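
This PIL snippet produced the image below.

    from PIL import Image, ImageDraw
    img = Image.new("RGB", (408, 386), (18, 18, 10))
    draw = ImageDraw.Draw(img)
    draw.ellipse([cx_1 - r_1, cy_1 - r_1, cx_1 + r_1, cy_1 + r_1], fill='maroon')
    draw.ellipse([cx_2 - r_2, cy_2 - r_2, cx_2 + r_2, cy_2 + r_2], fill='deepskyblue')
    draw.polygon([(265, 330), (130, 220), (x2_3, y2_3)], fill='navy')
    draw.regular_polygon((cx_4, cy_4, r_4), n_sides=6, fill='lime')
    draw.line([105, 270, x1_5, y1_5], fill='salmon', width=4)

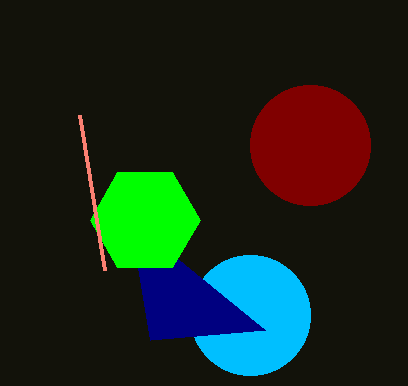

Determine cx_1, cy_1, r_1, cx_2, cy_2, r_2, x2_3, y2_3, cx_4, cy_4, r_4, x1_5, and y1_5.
cx_1 = 310; cy_1 = 145; r_1 = 60; cx_2 = 250; cy_2 = 315; r_2 = 60; x2_3 = 150; y2_3 = 340; cx_4 = 145; cy_4 = 220; r_4 = 55; x1_5 = 80; y1_5 = 115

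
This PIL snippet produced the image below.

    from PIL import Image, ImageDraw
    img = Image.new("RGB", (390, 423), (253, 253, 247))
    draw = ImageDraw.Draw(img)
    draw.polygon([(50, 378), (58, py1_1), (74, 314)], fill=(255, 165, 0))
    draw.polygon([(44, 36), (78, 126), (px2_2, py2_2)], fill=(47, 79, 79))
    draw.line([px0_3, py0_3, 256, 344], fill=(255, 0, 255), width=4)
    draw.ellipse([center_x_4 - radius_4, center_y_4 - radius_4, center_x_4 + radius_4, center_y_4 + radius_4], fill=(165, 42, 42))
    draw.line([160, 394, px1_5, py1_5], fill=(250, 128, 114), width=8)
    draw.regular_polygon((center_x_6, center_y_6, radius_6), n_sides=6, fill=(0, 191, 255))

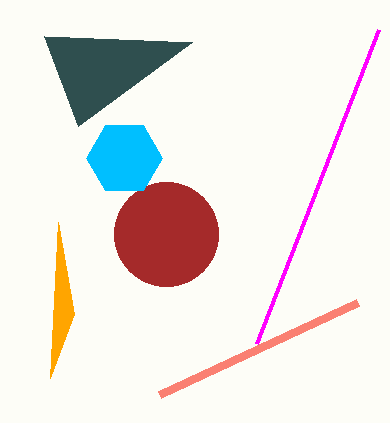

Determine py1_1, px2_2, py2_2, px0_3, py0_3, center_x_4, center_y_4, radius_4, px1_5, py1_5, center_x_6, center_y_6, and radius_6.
py1_1 = 222
px2_2 = 192
py2_2 = 42
px0_3 = 378
py0_3 = 30
center_x_4 = 166
center_y_4 = 234
radius_4 = 52
px1_5 = 358
py1_5 = 302
center_x_6 = 124
center_y_6 = 158
radius_6 = 38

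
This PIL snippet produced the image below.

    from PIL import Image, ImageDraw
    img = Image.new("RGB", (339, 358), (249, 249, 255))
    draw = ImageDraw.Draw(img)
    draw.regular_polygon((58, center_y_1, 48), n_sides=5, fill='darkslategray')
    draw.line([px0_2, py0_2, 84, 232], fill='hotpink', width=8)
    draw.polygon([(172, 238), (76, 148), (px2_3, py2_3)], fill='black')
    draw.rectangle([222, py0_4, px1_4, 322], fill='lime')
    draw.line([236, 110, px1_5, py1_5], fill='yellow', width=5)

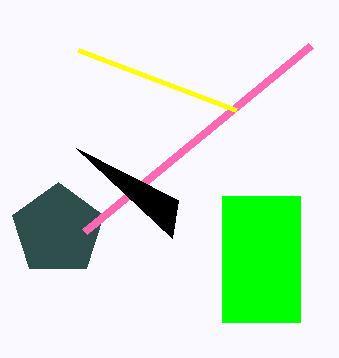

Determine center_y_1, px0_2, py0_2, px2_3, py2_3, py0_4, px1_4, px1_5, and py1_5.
center_y_1 = 230, px0_2 = 310, py0_2 = 46, px2_3 = 178, py2_3 = 200, py0_4 = 196, px1_4 = 300, px1_5 = 78, py1_5 = 50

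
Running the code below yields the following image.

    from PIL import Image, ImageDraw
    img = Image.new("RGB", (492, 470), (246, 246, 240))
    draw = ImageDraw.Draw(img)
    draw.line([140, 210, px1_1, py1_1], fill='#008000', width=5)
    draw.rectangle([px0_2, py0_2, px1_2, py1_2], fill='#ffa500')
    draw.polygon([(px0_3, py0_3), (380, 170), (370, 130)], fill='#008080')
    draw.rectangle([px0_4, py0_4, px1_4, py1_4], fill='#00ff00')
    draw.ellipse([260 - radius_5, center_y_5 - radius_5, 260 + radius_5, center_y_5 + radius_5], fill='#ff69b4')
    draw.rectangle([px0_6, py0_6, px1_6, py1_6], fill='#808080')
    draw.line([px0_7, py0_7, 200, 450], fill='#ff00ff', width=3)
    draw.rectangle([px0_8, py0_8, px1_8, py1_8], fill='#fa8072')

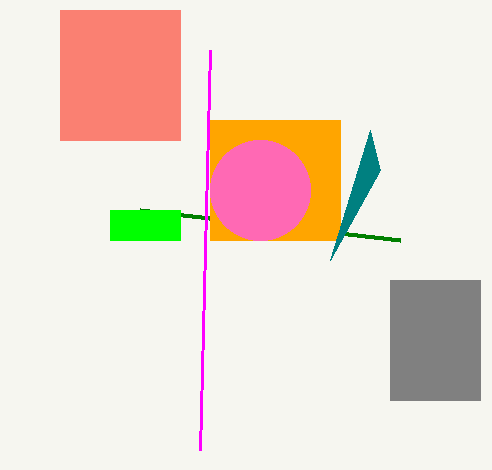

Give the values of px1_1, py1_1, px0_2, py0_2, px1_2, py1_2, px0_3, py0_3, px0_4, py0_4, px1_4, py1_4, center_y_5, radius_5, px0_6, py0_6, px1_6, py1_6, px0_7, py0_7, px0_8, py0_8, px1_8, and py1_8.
px1_1 = 400, py1_1 = 240, px0_2 = 210, py0_2 = 120, px1_2 = 340, py1_2 = 240, px0_3 = 330, py0_3 = 260, px0_4 = 110, py0_4 = 210, px1_4 = 180, py1_4 = 240, center_y_5 = 190, radius_5 = 50, px0_6 = 390, py0_6 = 280, px1_6 = 480, py1_6 = 400, px0_7 = 210, py0_7 = 50, px0_8 = 60, py0_8 = 10, px1_8 = 180, py1_8 = 140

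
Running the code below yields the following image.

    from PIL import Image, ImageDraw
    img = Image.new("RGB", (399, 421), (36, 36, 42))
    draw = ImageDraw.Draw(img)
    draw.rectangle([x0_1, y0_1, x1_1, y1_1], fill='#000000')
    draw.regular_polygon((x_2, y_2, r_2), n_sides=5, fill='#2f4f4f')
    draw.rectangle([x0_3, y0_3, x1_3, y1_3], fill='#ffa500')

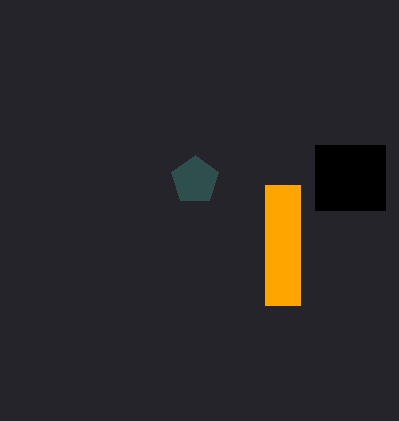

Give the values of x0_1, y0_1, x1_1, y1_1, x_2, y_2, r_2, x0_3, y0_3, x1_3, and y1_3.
x0_1 = 315; y0_1 = 145; x1_1 = 385; y1_1 = 210; x_2 = 195; y_2 = 180; r_2 = 25; x0_3 = 265; y0_3 = 185; x1_3 = 300; y1_3 = 305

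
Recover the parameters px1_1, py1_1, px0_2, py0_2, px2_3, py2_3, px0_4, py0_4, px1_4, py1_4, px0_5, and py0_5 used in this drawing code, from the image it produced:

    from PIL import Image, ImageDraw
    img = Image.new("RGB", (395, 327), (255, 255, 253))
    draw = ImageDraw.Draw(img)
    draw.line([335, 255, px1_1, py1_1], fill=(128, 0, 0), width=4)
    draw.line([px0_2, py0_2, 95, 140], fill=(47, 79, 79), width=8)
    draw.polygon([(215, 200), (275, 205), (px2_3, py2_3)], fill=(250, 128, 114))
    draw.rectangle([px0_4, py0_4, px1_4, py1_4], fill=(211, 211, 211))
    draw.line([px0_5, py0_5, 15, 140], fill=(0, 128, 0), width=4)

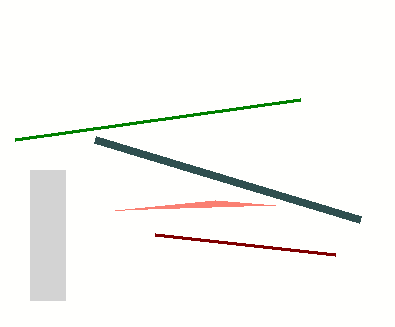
px1_1 = 155, py1_1 = 235, px0_2 = 360, py0_2 = 220, px2_3 = 115, py2_3 = 210, px0_4 = 30, py0_4 = 170, px1_4 = 65, py1_4 = 300, px0_5 = 300, py0_5 = 100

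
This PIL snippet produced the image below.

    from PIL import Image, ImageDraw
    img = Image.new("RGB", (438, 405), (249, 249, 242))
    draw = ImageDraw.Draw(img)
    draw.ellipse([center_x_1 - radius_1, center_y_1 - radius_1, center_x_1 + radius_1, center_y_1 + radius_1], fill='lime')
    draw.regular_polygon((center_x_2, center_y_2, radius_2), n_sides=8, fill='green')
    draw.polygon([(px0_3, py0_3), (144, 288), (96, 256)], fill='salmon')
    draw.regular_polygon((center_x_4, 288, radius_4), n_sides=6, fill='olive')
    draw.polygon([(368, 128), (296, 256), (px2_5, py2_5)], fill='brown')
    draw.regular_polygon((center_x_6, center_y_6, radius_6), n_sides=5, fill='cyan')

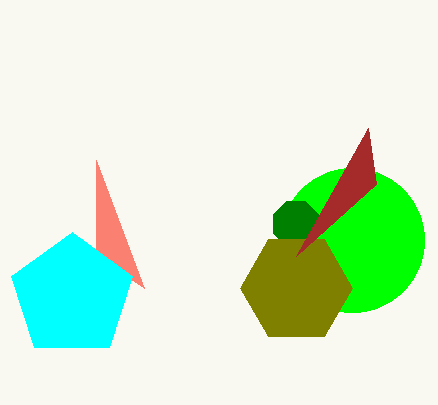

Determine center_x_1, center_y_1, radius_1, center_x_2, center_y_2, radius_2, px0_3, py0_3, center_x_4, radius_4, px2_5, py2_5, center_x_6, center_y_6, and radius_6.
center_x_1 = 352
center_y_1 = 240
radius_1 = 72
center_x_2 = 296
center_y_2 = 224
radius_2 = 24
px0_3 = 96
py0_3 = 160
center_x_4 = 296
radius_4 = 56
px2_5 = 376
py2_5 = 184
center_x_6 = 72
center_y_6 = 296
radius_6 = 64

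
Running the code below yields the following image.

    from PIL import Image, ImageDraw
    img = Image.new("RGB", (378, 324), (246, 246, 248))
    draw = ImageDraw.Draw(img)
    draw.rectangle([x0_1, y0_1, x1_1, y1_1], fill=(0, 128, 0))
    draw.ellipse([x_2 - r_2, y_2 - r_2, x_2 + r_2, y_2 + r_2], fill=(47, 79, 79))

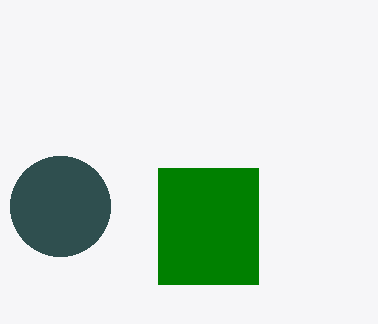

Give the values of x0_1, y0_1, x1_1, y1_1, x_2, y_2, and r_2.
x0_1 = 158, y0_1 = 168, x1_1 = 258, y1_1 = 284, x_2 = 60, y_2 = 206, r_2 = 50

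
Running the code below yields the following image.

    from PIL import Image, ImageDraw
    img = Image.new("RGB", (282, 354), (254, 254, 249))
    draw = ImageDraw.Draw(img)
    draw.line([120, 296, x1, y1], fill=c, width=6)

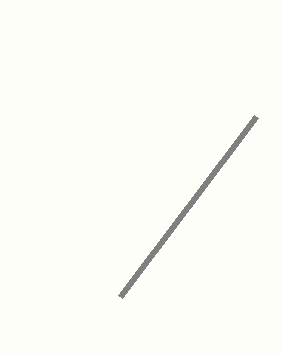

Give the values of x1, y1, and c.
x1 = 256; y1 = 116; c = 'gray'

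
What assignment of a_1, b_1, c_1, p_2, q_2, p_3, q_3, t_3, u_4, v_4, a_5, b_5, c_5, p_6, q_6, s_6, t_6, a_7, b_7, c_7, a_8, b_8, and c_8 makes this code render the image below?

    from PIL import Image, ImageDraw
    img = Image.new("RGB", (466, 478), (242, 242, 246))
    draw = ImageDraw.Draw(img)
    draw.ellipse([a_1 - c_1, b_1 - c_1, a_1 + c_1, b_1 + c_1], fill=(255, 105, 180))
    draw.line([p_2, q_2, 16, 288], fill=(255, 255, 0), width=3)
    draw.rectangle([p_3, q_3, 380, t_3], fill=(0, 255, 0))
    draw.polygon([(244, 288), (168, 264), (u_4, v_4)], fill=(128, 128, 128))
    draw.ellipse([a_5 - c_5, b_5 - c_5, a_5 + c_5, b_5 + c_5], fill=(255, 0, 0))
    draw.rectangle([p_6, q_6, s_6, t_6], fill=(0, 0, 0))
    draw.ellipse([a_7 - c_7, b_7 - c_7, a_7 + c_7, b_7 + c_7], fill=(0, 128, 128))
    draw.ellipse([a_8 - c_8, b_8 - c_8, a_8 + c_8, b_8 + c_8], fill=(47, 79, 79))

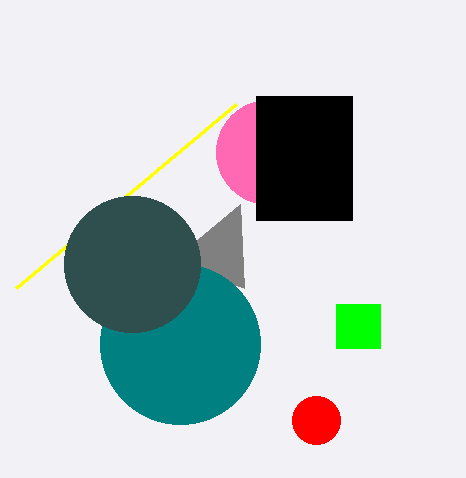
a_1 = 268
b_1 = 152
c_1 = 52
p_2 = 236
q_2 = 104
p_3 = 336
q_3 = 304
t_3 = 348
u_4 = 240
v_4 = 204
a_5 = 316
b_5 = 420
c_5 = 24
p_6 = 256
q_6 = 96
s_6 = 352
t_6 = 220
a_7 = 180
b_7 = 344
c_7 = 80
a_8 = 132
b_8 = 264
c_8 = 68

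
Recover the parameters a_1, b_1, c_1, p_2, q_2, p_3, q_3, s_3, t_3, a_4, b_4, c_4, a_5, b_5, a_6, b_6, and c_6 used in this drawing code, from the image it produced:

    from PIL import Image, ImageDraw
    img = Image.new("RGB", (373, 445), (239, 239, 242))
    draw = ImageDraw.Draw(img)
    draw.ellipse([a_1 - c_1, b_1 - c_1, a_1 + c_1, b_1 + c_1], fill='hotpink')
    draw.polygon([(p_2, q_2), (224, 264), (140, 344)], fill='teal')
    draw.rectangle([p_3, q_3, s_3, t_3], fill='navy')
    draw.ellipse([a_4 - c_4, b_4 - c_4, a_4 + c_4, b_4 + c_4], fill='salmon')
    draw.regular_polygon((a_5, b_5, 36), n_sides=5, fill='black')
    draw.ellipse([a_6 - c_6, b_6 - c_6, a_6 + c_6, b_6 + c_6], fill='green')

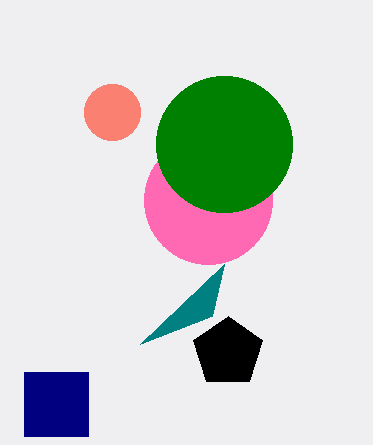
a_1 = 208; b_1 = 200; c_1 = 64; p_2 = 212; q_2 = 316; p_3 = 24; q_3 = 372; s_3 = 88; t_3 = 436; a_4 = 112; b_4 = 112; c_4 = 28; a_5 = 228; b_5 = 352; a_6 = 224; b_6 = 144; c_6 = 68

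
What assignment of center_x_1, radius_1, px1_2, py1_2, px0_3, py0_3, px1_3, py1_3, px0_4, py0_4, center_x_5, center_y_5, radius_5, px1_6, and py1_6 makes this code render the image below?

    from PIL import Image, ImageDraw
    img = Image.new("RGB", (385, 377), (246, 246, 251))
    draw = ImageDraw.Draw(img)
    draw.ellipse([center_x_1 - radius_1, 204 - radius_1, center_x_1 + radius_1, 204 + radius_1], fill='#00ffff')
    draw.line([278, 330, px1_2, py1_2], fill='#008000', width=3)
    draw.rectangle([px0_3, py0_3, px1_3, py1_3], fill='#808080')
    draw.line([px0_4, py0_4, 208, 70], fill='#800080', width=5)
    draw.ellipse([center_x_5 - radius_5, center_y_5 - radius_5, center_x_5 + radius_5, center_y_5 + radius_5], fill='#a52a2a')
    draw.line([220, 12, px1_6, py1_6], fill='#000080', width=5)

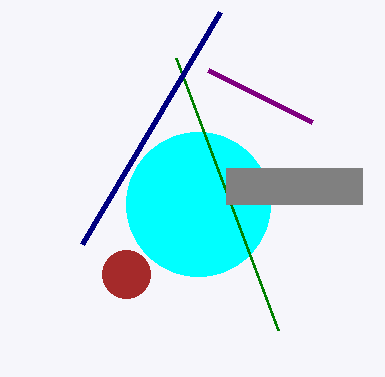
center_x_1 = 198; radius_1 = 72; px1_2 = 176; py1_2 = 58; px0_3 = 226; py0_3 = 168; px1_3 = 362; py1_3 = 204; px0_4 = 312; py0_4 = 122; center_x_5 = 126; center_y_5 = 274; radius_5 = 24; px1_6 = 82; py1_6 = 244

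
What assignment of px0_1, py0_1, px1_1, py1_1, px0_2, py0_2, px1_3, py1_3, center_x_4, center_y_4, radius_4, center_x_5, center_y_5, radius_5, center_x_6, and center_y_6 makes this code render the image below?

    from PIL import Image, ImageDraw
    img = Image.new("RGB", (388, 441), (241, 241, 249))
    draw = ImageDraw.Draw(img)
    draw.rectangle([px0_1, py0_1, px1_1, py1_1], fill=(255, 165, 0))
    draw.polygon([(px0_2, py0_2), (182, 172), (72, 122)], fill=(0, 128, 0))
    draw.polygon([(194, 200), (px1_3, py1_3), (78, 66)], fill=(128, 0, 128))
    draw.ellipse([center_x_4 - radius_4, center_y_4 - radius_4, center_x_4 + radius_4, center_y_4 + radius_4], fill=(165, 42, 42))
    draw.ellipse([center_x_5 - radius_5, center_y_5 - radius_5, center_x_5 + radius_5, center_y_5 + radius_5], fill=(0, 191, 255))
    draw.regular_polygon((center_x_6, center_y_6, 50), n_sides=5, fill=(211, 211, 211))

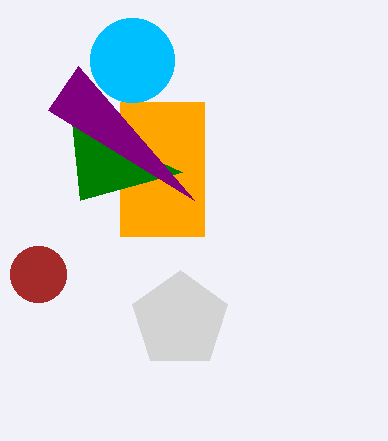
px0_1 = 120; py0_1 = 102; px1_1 = 204; py1_1 = 236; px0_2 = 80; py0_2 = 200; px1_3 = 48; py1_3 = 110; center_x_4 = 38; center_y_4 = 274; radius_4 = 28; center_x_5 = 132; center_y_5 = 60; radius_5 = 42; center_x_6 = 180; center_y_6 = 320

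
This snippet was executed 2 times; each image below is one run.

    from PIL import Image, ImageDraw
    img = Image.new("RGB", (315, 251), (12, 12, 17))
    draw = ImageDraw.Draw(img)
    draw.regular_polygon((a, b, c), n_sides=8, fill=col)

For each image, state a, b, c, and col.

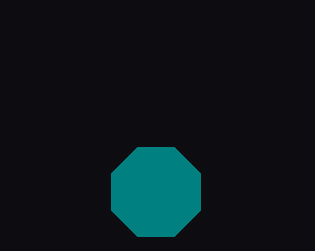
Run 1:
a = 156, b = 192, c = 48, col = 'teal'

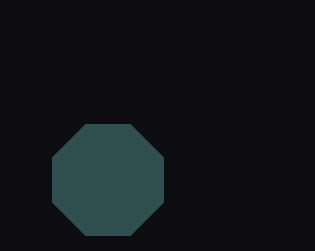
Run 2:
a = 108, b = 180, c = 60, col = 'darkslategray'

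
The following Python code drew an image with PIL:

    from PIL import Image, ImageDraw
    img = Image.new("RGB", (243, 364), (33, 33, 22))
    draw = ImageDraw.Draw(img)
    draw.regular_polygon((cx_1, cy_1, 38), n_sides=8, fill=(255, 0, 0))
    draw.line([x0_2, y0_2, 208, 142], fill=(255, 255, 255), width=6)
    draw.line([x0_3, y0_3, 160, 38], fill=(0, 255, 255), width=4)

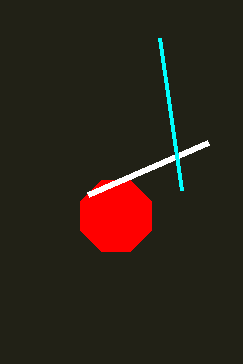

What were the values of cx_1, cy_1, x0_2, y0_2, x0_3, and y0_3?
cx_1 = 116; cy_1 = 216; x0_2 = 88; y0_2 = 194; x0_3 = 182; y0_3 = 190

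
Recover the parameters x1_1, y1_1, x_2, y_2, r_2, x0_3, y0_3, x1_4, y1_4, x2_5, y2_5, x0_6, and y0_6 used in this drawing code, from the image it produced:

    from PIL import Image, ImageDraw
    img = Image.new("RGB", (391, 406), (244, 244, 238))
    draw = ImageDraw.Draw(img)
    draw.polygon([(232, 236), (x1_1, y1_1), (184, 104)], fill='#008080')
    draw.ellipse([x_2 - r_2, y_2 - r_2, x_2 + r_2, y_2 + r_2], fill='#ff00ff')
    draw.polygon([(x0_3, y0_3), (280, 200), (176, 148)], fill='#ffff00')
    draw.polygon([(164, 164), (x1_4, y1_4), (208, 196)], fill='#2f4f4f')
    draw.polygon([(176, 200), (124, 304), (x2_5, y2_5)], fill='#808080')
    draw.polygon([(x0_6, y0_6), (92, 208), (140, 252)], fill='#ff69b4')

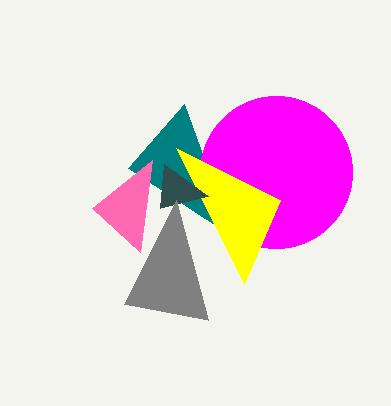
x1_1 = 128
y1_1 = 168
x_2 = 276
y_2 = 172
r_2 = 76
x0_3 = 244
y0_3 = 284
x1_4 = 160
y1_4 = 208
x2_5 = 208
y2_5 = 320
x0_6 = 152
y0_6 = 160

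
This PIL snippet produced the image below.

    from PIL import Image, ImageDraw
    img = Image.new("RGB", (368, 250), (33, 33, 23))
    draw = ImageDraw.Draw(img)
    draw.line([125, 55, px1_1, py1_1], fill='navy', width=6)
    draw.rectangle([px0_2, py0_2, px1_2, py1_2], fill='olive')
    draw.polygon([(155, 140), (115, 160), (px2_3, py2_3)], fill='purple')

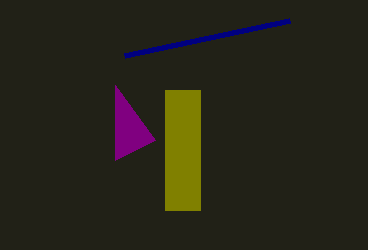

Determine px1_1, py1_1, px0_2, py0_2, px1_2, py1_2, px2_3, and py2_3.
px1_1 = 290
py1_1 = 20
px0_2 = 165
py0_2 = 90
px1_2 = 200
py1_2 = 210
px2_3 = 115
py2_3 = 85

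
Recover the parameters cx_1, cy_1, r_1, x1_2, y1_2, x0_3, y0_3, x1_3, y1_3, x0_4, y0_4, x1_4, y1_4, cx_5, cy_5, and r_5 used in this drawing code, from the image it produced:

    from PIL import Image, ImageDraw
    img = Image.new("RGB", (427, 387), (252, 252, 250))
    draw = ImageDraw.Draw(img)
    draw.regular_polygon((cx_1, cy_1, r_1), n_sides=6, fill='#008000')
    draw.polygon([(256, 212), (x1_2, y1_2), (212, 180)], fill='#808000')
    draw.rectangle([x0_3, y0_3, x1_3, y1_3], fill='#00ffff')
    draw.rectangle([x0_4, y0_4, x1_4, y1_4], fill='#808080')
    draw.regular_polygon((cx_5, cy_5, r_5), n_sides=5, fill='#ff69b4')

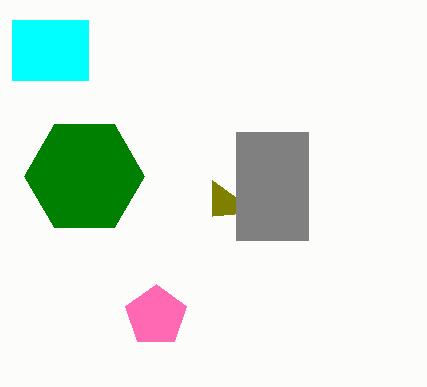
cx_1 = 84; cy_1 = 176; r_1 = 60; x1_2 = 212; y1_2 = 216; x0_3 = 12; y0_3 = 20; x1_3 = 88; y1_3 = 80; x0_4 = 236; y0_4 = 132; x1_4 = 308; y1_4 = 240; cx_5 = 156; cy_5 = 316; r_5 = 32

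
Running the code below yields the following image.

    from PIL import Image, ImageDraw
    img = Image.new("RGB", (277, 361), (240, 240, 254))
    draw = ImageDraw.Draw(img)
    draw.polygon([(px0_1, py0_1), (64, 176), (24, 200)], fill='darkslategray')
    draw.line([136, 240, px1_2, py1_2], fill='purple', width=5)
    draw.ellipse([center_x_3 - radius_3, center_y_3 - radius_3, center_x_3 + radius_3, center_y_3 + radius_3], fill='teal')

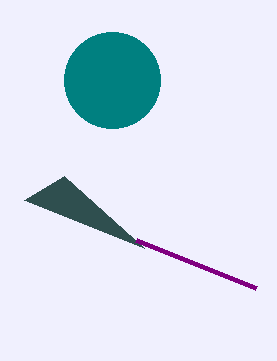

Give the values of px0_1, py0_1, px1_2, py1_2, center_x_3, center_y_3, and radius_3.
px0_1 = 144
py0_1 = 248
px1_2 = 256
py1_2 = 288
center_x_3 = 112
center_y_3 = 80
radius_3 = 48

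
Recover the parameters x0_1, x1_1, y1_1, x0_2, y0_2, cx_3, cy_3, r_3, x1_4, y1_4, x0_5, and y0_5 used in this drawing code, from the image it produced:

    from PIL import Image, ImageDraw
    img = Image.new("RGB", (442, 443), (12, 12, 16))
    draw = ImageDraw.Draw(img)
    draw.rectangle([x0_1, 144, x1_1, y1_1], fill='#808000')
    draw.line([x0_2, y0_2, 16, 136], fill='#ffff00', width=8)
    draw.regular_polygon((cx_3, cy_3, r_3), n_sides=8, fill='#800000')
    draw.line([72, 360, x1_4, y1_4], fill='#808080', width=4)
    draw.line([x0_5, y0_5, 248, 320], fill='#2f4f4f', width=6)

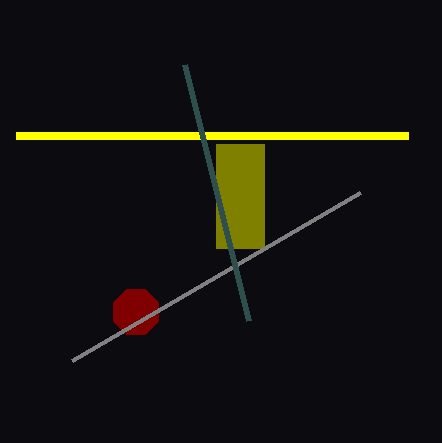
x0_1 = 216
x1_1 = 264
y1_1 = 248
x0_2 = 408
y0_2 = 136
cx_3 = 136
cy_3 = 312
r_3 = 24
x1_4 = 360
y1_4 = 192
x0_5 = 184
y0_5 = 64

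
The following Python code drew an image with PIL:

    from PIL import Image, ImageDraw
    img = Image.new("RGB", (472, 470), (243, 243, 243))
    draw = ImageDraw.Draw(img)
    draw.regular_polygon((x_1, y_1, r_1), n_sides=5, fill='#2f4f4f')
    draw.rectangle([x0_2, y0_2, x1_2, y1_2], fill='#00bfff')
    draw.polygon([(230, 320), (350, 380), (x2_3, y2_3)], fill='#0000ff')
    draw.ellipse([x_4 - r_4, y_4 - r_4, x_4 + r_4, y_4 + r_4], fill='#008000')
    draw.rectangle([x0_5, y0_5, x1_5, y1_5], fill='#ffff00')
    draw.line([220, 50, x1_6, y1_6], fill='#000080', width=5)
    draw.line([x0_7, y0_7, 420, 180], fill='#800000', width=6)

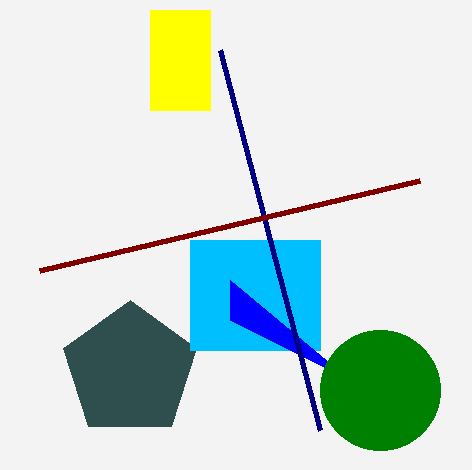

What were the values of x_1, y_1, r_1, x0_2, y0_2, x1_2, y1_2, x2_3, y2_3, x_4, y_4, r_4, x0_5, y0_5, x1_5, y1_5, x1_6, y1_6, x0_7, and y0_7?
x_1 = 130, y_1 = 370, r_1 = 70, x0_2 = 190, y0_2 = 240, x1_2 = 320, y1_2 = 350, x2_3 = 230, y2_3 = 280, x_4 = 380, y_4 = 390, r_4 = 60, x0_5 = 150, y0_5 = 10, x1_5 = 210, y1_5 = 110, x1_6 = 320, y1_6 = 430, x0_7 = 40, y0_7 = 270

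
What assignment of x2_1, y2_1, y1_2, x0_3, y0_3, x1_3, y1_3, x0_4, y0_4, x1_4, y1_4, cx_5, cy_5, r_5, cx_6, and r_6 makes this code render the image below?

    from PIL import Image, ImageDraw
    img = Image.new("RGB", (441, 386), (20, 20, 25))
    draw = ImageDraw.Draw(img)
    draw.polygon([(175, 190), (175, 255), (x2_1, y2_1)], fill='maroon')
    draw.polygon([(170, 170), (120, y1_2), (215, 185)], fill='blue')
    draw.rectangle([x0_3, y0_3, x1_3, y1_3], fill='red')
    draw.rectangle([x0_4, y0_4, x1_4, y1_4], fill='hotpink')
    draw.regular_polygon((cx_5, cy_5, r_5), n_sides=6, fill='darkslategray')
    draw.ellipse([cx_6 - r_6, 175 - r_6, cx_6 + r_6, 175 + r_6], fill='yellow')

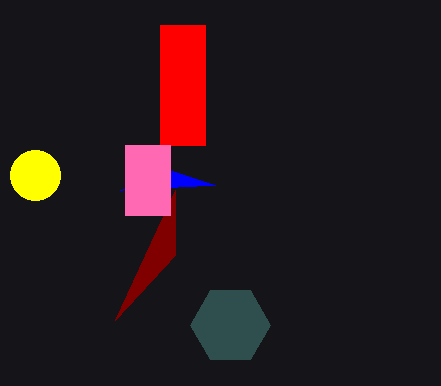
x2_1 = 115; y2_1 = 320; y1_2 = 190; x0_3 = 160; y0_3 = 25; x1_3 = 205; y1_3 = 145; x0_4 = 125; y0_4 = 145; x1_4 = 170; y1_4 = 215; cx_5 = 230; cy_5 = 325; r_5 = 40; cx_6 = 35; r_6 = 25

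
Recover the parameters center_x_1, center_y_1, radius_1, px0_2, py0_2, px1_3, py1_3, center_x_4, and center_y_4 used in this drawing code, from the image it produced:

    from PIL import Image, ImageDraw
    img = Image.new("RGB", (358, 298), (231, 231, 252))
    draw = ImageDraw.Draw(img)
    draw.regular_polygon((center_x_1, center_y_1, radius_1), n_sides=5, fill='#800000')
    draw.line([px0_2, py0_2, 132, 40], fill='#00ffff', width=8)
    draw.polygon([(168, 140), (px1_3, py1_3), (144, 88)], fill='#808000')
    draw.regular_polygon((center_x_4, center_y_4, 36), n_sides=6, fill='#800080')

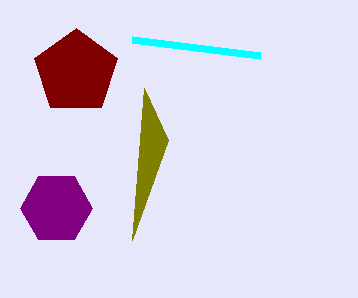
center_x_1 = 76
center_y_1 = 72
radius_1 = 44
px0_2 = 260
py0_2 = 56
px1_3 = 132
py1_3 = 240
center_x_4 = 56
center_y_4 = 208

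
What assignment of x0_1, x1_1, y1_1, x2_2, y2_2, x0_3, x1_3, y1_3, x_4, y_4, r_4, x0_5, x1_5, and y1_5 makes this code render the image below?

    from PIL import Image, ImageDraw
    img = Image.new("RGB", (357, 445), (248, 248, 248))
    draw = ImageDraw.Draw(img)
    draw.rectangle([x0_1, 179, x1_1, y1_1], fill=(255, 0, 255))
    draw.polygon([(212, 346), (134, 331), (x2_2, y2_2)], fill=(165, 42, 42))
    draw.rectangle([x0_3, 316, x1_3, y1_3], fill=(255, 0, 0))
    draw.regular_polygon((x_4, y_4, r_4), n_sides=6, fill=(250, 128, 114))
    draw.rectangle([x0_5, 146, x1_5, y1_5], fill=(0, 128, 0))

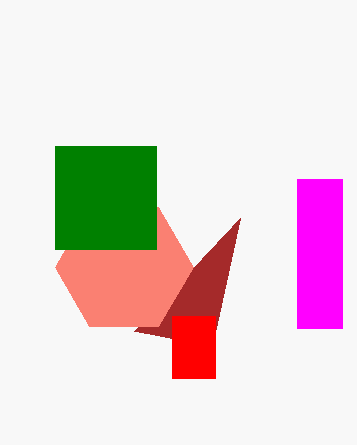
x0_1 = 297
x1_1 = 342
y1_1 = 328
x2_2 = 240
y2_2 = 218
x0_3 = 172
x1_3 = 215
y1_3 = 378
x_4 = 124
y_4 = 267
r_4 = 69
x0_5 = 55
x1_5 = 156
y1_5 = 249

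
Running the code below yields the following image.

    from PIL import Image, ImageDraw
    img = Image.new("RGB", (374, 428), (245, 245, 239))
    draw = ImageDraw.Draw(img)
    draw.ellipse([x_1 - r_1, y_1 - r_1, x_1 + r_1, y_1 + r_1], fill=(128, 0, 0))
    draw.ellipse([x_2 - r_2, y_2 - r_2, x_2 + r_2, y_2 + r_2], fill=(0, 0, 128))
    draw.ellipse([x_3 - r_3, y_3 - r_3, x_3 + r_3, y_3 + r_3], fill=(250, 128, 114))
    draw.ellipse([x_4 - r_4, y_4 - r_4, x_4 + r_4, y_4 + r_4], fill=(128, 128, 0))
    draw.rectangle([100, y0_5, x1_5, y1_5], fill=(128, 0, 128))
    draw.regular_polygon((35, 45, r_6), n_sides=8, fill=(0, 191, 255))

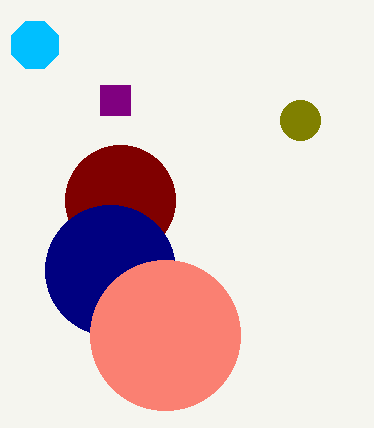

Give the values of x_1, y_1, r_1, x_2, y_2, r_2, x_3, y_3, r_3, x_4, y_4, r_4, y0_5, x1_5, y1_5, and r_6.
x_1 = 120, y_1 = 200, r_1 = 55, x_2 = 110, y_2 = 270, r_2 = 65, x_3 = 165, y_3 = 335, r_3 = 75, x_4 = 300, y_4 = 120, r_4 = 20, y0_5 = 85, x1_5 = 130, y1_5 = 115, r_6 = 25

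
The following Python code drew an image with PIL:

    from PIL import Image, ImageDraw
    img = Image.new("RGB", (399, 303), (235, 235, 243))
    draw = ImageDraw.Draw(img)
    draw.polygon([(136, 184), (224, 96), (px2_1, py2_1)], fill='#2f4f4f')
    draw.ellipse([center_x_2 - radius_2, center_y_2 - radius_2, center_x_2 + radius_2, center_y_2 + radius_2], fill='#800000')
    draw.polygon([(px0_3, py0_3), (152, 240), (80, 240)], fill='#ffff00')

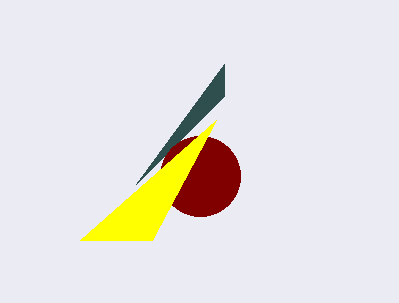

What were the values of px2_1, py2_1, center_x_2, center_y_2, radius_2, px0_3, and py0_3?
px2_1 = 224
py2_1 = 64
center_x_2 = 200
center_y_2 = 176
radius_2 = 40
px0_3 = 216
py0_3 = 120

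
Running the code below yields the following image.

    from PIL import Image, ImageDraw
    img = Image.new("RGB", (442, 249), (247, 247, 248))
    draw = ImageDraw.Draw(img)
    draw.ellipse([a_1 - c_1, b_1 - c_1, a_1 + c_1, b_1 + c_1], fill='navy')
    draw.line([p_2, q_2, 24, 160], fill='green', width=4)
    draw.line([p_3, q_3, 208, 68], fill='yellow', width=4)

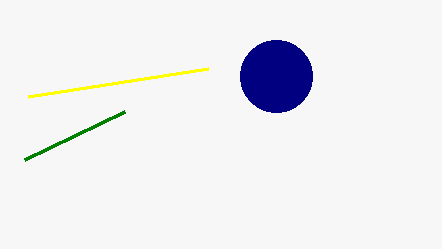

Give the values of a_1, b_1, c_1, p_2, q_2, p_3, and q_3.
a_1 = 276, b_1 = 76, c_1 = 36, p_2 = 124, q_2 = 112, p_3 = 28, q_3 = 96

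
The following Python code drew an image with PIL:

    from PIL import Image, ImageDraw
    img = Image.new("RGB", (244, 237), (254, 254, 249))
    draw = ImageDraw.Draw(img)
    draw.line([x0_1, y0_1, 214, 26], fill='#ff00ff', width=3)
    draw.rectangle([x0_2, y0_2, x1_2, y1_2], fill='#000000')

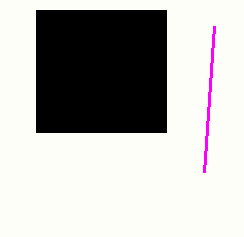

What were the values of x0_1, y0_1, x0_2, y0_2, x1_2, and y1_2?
x0_1 = 204, y0_1 = 172, x0_2 = 36, y0_2 = 10, x1_2 = 166, y1_2 = 132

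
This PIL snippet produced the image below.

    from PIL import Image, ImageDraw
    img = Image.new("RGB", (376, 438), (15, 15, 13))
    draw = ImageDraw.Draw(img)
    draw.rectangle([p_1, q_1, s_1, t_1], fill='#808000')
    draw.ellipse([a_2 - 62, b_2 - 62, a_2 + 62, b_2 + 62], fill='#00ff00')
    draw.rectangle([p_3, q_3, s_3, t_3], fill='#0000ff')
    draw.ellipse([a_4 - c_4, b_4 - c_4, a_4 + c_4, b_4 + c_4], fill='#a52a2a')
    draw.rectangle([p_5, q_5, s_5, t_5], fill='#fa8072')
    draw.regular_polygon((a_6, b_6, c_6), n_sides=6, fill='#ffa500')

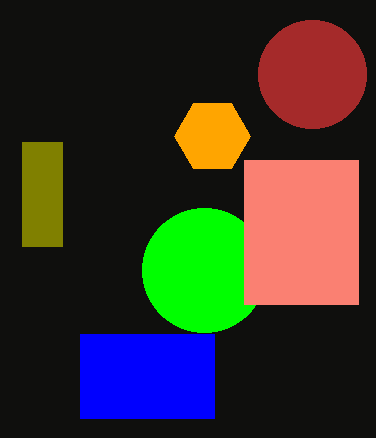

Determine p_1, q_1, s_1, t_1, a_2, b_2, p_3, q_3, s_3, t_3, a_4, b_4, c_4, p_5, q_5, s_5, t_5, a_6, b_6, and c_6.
p_1 = 22, q_1 = 142, s_1 = 62, t_1 = 246, a_2 = 204, b_2 = 270, p_3 = 80, q_3 = 334, s_3 = 214, t_3 = 418, a_4 = 312, b_4 = 74, c_4 = 54, p_5 = 244, q_5 = 160, s_5 = 358, t_5 = 304, a_6 = 212, b_6 = 136, c_6 = 38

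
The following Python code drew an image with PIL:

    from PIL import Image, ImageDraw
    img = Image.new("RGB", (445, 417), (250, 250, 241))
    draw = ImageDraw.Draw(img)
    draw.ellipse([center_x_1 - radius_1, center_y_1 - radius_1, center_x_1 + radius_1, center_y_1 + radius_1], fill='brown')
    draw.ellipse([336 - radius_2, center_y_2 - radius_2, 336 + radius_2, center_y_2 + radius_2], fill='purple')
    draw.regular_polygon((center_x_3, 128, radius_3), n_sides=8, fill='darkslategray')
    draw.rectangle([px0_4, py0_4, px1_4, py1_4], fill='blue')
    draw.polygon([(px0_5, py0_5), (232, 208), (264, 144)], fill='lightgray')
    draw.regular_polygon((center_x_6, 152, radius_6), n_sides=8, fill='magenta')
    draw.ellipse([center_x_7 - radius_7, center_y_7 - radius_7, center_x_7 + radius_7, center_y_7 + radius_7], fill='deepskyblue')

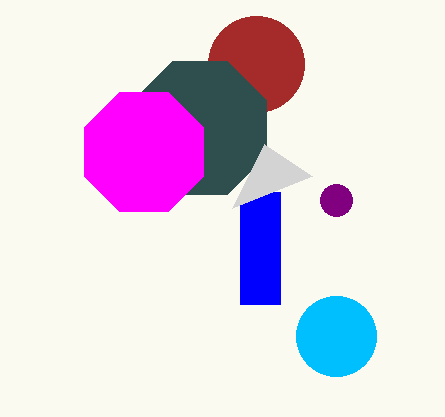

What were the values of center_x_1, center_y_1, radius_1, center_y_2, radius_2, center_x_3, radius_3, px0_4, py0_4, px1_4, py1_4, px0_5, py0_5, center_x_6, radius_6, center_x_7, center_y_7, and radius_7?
center_x_1 = 256
center_y_1 = 64
radius_1 = 48
center_y_2 = 200
radius_2 = 16
center_x_3 = 200
radius_3 = 72
px0_4 = 240
py0_4 = 192
px1_4 = 280
py1_4 = 304
px0_5 = 312
py0_5 = 176
center_x_6 = 144
radius_6 = 64
center_x_7 = 336
center_y_7 = 336
radius_7 = 40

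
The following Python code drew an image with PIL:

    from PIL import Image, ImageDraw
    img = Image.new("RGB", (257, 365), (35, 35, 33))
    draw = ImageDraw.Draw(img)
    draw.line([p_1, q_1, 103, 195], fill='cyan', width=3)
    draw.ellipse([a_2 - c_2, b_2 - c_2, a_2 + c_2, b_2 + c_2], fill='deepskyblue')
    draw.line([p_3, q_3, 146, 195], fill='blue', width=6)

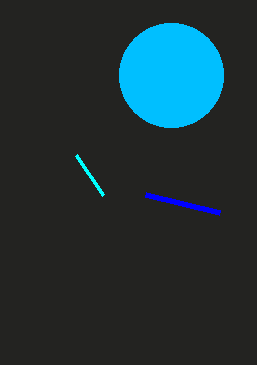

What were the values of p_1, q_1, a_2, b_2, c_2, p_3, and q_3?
p_1 = 76; q_1 = 155; a_2 = 171; b_2 = 75; c_2 = 52; p_3 = 220; q_3 = 213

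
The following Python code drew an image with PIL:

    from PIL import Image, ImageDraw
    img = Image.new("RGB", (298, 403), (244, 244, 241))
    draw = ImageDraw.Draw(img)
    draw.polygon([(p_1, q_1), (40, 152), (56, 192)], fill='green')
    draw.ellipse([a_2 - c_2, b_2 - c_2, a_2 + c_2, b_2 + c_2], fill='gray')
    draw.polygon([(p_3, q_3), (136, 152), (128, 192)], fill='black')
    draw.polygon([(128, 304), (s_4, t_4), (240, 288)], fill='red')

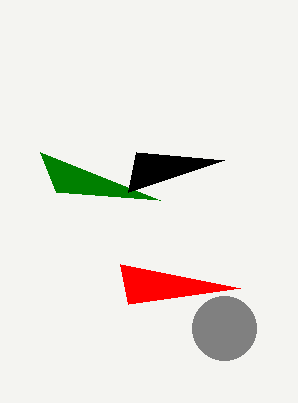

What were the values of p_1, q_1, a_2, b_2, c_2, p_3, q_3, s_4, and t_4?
p_1 = 160, q_1 = 200, a_2 = 224, b_2 = 328, c_2 = 32, p_3 = 224, q_3 = 160, s_4 = 120, t_4 = 264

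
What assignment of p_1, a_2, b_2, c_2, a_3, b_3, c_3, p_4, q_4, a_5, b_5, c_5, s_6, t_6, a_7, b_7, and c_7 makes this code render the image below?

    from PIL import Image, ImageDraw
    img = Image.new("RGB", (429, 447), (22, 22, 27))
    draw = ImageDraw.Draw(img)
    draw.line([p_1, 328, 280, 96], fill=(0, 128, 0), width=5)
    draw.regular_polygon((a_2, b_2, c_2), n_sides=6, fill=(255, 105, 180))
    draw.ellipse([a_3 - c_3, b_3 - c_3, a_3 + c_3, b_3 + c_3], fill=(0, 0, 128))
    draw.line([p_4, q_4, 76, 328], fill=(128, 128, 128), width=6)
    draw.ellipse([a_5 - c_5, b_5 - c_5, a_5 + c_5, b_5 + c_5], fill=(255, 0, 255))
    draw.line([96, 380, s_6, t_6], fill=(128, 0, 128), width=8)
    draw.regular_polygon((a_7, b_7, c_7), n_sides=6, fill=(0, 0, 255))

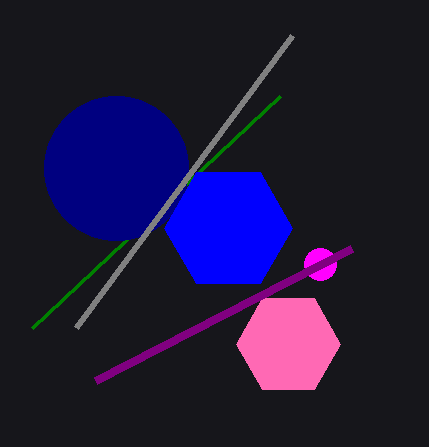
p_1 = 32, a_2 = 288, b_2 = 344, c_2 = 52, a_3 = 116, b_3 = 168, c_3 = 72, p_4 = 292, q_4 = 36, a_5 = 320, b_5 = 264, c_5 = 16, s_6 = 352, t_6 = 248, a_7 = 228, b_7 = 228, c_7 = 64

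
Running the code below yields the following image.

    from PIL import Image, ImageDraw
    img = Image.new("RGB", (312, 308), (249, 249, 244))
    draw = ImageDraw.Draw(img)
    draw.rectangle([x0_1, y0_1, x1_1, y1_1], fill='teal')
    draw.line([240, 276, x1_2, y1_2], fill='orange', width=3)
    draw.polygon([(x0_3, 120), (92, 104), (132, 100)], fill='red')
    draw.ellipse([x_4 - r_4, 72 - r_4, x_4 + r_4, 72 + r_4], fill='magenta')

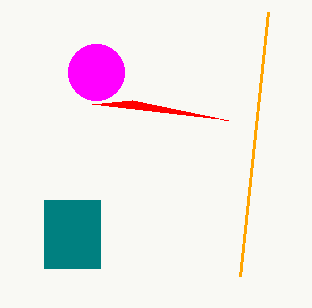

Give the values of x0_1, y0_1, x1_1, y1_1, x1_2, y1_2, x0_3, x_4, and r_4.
x0_1 = 44; y0_1 = 200; x1_1 = 100; y1_1 = 268; x1_2 = 268; y1_2 = 12; x0_3 = 228; x_4 = 96; r_4 = 28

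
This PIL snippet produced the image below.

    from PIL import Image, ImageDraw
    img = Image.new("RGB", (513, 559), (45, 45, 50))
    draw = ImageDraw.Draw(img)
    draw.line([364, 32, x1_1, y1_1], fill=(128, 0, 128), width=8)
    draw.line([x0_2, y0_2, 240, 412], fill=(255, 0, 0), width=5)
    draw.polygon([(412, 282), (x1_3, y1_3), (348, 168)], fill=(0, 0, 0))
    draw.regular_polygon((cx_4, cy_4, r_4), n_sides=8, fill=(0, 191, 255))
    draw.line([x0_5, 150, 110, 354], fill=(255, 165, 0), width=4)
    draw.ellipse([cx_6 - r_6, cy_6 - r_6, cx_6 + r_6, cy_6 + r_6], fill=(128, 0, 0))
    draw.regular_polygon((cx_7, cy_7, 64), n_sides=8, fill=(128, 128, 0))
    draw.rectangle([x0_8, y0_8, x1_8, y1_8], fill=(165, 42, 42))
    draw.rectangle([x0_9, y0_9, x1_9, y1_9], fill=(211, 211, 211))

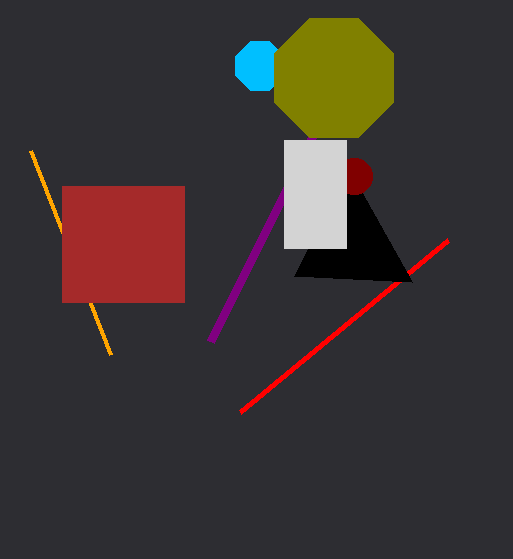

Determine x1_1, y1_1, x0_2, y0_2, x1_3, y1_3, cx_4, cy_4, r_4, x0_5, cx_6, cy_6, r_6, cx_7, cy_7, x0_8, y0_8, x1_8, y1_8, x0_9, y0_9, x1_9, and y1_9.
x1_1 = 210
y1_1 = 342
x0_2 = 448
y0_2 = 240
x1_3 = 294
y1_3 = 276
cx_4 = 260
cy_4 = 66
r_4 = 26
x0_5 = 30
cx_6 = 354
cy_6 = 176
r_6 = 18
cx_7 = 334
cy_7 = 78
x0_8 = 62
y0_8 = 186
x1_8 = 184
y1_8 = 302
x0_9 = 284
y0_9 = 140
x1_9 = 346
y1_9 = 248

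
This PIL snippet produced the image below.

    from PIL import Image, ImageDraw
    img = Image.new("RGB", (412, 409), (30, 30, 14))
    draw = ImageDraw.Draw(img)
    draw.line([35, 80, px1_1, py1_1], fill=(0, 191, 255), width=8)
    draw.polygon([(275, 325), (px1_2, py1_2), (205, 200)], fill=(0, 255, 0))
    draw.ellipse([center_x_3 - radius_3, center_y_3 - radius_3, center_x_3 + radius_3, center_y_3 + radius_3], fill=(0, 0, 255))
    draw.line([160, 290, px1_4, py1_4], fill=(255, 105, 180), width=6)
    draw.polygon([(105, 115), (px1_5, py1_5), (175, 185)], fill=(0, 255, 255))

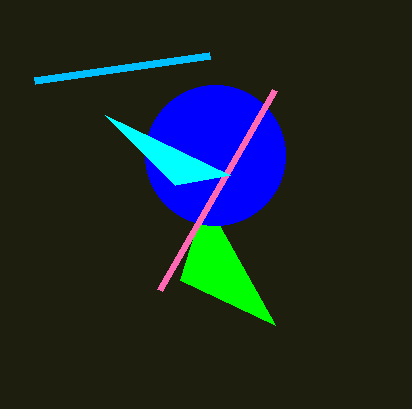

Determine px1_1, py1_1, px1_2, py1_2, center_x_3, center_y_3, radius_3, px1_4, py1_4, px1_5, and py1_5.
px1_1 = 210, py1_1 = 55, px1_2 = 180, py1_2 = 280, center_x_3 = 215, center_y_3 = 155, radius_3 = 70, px1_4 = 275, py1_4 = 90, px1_5 = 230, py1_5 = 175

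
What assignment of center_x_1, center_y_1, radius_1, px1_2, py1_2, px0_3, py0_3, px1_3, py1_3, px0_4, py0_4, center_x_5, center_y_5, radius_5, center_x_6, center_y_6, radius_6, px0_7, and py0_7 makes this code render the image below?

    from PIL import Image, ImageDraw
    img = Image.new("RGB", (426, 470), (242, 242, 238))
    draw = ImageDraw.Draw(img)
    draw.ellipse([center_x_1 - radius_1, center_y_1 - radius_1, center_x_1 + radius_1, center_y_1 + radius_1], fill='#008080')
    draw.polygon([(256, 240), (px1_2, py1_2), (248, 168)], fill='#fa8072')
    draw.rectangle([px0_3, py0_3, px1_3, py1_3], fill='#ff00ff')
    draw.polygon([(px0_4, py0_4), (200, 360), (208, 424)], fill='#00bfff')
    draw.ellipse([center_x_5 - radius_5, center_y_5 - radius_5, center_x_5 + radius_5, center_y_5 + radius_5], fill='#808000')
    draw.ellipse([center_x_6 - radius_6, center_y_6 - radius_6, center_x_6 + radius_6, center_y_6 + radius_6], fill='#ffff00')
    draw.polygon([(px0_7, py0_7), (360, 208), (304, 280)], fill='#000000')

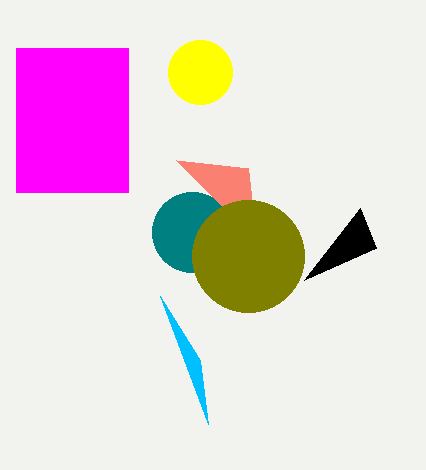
center_x_1 = 192
center_y_1 = 232
radius_1 = 40
px1_2 = 176
py1_2 = 160
px0_3 = 16
py0_3 = 48
px1_3 = 128
py1_3 = 192
px0_4 = 160
py0_4 = 296
center_x_5 = 248
center_y_5 = 256
radius_5 = 56
center_x_6 = 200
center_y_6 = 72
radius_6 = 32
px0_7 = 376
py0_7 = 248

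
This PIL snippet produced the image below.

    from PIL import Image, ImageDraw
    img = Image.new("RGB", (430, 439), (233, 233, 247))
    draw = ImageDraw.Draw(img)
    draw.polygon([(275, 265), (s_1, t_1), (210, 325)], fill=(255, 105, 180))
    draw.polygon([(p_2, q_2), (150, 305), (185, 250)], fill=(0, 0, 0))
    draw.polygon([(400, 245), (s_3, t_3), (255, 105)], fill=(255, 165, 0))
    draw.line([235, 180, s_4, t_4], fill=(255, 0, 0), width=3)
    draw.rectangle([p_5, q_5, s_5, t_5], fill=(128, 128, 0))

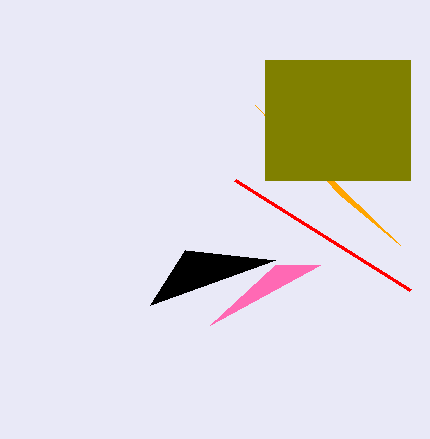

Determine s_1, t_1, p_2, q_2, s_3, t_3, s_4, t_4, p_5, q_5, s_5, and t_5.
s_1 = 320; t_1 = 265; p_2 = 275; q_2 = 260; s_3 = 340; t_3 = 195; s_4 = 410; t_4 = 290; p_5 = 265; q_5 = 60; s_5 = 410; t_5 = 180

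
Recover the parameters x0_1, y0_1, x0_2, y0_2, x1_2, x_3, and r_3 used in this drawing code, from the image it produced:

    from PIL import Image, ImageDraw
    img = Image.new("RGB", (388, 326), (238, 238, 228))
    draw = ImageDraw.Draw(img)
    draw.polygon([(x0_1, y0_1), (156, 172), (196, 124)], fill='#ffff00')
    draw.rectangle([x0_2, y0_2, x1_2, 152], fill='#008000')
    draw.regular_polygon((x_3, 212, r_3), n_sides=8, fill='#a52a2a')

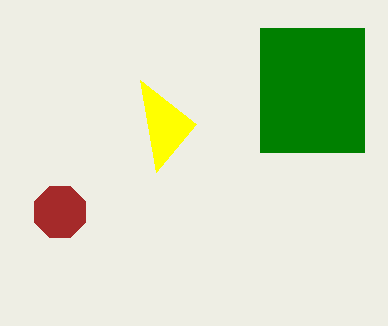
x0_1 = 140
y0_1 = 80
x0_2 = 260
y0_2 = 28
x1_2 = 364
x_3 = 60
r_3 = 28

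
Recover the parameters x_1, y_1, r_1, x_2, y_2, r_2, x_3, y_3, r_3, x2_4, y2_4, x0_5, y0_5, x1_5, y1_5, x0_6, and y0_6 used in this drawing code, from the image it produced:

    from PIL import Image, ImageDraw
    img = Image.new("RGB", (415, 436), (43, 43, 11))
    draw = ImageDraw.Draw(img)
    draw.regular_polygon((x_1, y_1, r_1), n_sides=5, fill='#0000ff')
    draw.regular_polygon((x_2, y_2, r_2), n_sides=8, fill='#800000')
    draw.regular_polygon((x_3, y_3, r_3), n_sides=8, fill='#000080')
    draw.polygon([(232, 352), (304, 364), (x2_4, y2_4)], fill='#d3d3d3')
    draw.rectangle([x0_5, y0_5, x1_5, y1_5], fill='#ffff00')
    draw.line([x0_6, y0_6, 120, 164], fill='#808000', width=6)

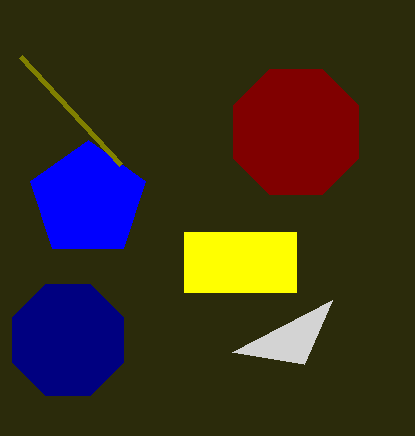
x_1 = 88; y_1 = 200; r_1 = 60; x_2 = 296; y_2 = 132; r_2 = 68; x_3 = 68; y_3 = 340; r_3 = 60; x2_4 = 332; y2_4 = 300; x0_5 = 184; y0_5 = 232; x1_5 = 296; y1_5 = 292; x0_6 = 20; y0_6 = 56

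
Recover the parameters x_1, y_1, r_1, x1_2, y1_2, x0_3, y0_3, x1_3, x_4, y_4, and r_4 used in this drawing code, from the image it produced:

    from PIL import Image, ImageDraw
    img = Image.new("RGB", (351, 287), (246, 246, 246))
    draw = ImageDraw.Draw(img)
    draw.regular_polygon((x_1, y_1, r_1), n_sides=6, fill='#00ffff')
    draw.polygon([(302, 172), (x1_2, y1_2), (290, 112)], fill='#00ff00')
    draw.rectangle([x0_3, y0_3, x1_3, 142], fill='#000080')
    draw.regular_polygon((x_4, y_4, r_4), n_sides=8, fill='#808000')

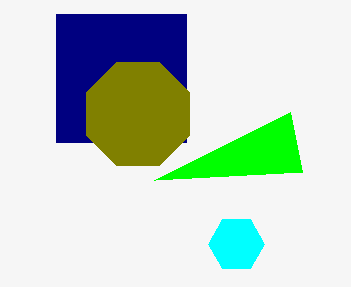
x_1 = 236; y_1 = 244; r_1 = 28; x1_2 = 154; y1_2 = 180; x0_3 = 56; y0_3 = 14; x1_3 = 186; x_4 = 138; y_4 = 114; r_4 = 56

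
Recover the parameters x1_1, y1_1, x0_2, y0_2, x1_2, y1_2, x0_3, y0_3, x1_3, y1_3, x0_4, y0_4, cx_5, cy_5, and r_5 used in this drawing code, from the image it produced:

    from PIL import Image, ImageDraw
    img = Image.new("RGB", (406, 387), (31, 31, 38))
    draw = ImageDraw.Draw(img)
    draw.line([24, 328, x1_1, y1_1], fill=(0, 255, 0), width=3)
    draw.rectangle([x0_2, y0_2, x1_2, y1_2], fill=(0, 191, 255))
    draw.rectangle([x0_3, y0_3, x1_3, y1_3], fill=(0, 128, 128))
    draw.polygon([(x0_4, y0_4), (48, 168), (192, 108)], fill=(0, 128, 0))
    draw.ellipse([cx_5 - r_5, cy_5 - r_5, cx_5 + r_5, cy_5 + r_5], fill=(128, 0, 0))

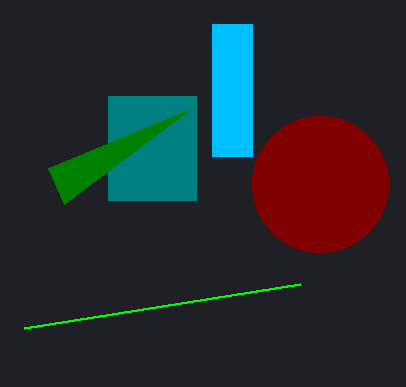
x1_1 = 300, y1_1 = 284, x0_2 = 212, y0_2 = 24, x1_2 = 252, y1_2 = 156, x0_3 = 108, y0_3 = 96, x1_3 = 196, y1_3 = 200, x0_4 = 64, y0_4 = 204, cx_5 = 320, cy_5 = 184, r_5 = 68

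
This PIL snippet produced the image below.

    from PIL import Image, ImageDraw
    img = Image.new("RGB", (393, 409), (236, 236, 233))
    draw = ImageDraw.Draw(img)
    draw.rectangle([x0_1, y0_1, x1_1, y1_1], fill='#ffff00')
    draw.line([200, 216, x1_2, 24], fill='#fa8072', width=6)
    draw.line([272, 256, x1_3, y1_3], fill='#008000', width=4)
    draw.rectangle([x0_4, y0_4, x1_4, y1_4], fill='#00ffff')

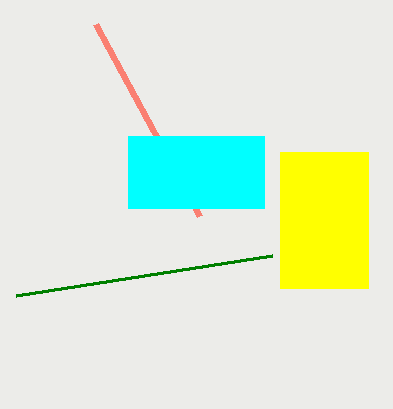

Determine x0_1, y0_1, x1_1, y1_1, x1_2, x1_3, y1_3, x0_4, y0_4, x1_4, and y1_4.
x0_1 = 280, y0_1 = 152, x1_1 = 368, y1_1 = 288, x1_2 = 96, x1_3 = 16, y1_3 = 296, x0_4 = 128, y0_4 = 136, x1_4 = 264, y1_4 = 208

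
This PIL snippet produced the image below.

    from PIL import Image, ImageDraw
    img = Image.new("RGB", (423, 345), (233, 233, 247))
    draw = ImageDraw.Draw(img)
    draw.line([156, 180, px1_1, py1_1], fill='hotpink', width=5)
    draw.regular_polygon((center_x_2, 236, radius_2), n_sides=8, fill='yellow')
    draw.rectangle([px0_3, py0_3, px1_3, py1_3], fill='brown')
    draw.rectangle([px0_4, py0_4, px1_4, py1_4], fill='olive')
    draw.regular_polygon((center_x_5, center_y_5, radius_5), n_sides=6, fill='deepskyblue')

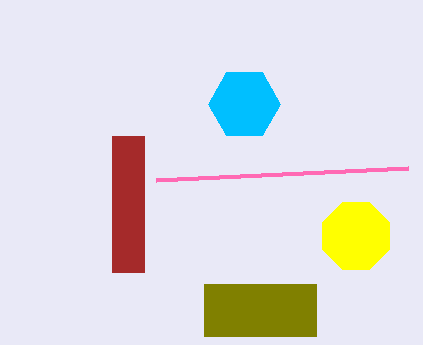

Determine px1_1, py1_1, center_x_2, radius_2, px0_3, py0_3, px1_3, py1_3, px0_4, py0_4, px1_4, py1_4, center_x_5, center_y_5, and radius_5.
px1_1 = 408
py1_1 = 168
center_x_2 = 356
radius_2 = 36
px0_3 = 112
py0_3 = 136
px1_3 = 144
py1_3 = 272
px0_4 = 204
py0_4 = 284
px1_4 = 316
py1_4 = 336
center_x_5 = 244
center_y_5 = 104
radius_5 = 36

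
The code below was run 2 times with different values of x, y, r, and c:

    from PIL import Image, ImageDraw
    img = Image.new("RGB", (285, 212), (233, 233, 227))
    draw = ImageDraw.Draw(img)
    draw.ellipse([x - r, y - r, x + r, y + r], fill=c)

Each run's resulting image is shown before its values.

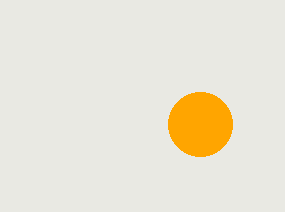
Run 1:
x = 200, y = 124, r = 32, c = 'orange'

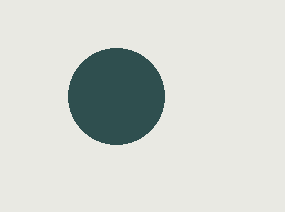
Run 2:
x = 116, y = 96, r = 48, c = 'darkslategray'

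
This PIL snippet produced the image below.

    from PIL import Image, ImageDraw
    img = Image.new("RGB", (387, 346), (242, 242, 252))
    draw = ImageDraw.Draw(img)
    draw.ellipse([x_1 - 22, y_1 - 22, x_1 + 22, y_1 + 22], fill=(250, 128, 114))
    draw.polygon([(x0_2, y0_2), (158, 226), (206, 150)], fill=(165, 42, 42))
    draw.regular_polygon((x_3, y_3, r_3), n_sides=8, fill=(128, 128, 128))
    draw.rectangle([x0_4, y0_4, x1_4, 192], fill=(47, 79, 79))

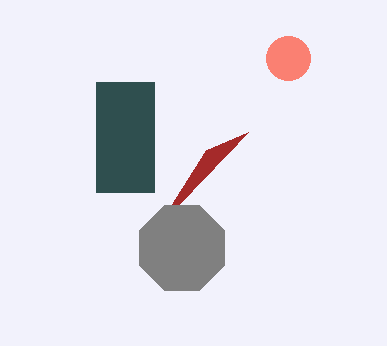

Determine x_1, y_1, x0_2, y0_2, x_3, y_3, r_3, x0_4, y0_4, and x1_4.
x_1 = 288, y_1 = 58, x0_2 = 248, y0_2 = 132, x_3 = 182, y_3 = 248, r_3 = 46, x0_4 = 96, y0_4 = 82, x1_4 = 154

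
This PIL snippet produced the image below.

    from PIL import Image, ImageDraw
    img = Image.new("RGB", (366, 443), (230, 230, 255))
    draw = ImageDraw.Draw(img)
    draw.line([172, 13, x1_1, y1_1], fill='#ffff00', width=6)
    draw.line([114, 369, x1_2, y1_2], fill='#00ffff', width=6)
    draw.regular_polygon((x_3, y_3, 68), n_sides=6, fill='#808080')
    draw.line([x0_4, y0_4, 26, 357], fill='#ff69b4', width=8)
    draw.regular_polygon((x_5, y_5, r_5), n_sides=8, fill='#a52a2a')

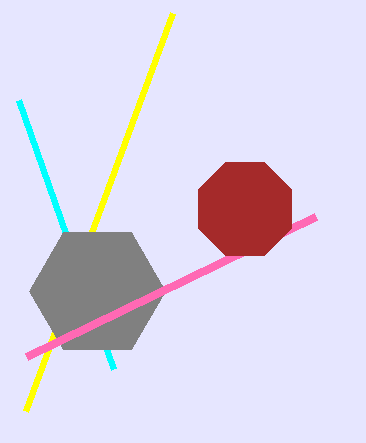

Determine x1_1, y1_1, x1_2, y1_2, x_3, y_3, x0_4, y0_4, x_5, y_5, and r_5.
x1_1 = 25; y1_1 = 411; x1_2 = 19; y1_2 = 100; x_3 = 97; y_3 = 291; x0_4 = 315; y0_4 = 217; x_5 = 245; y_5 = 209; r_5 = 50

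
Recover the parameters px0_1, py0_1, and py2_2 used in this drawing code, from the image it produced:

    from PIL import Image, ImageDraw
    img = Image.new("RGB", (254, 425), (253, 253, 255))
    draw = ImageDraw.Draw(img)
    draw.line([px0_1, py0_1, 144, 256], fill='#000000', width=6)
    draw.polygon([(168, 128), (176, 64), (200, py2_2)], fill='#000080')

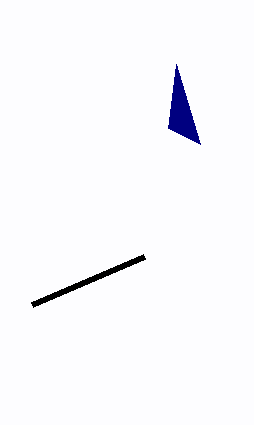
px0_1 = 32, py0_1 = 304, py2_2 = 144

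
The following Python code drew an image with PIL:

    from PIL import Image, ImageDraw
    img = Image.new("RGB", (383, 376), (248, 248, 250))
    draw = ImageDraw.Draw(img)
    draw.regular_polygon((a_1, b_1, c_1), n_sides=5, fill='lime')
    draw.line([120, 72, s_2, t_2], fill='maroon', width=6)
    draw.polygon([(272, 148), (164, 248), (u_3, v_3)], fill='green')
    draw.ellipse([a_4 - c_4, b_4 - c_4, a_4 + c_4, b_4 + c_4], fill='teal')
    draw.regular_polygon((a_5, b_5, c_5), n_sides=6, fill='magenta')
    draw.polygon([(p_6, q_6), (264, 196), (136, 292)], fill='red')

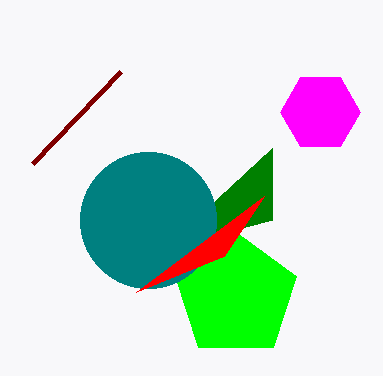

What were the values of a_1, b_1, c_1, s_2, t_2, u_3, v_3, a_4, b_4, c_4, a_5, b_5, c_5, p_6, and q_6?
a_1 = 236; b_1 = 296; c_1 = 64; s_2 = 32; t_2 = 164; u_3 = 272; v_3 = 220; a_4 = 148; b_4 = 220; c_4 = 68; a_5 = 320; b_5 = 112; c_5 = 40; p_6 = 224; q_6 = 256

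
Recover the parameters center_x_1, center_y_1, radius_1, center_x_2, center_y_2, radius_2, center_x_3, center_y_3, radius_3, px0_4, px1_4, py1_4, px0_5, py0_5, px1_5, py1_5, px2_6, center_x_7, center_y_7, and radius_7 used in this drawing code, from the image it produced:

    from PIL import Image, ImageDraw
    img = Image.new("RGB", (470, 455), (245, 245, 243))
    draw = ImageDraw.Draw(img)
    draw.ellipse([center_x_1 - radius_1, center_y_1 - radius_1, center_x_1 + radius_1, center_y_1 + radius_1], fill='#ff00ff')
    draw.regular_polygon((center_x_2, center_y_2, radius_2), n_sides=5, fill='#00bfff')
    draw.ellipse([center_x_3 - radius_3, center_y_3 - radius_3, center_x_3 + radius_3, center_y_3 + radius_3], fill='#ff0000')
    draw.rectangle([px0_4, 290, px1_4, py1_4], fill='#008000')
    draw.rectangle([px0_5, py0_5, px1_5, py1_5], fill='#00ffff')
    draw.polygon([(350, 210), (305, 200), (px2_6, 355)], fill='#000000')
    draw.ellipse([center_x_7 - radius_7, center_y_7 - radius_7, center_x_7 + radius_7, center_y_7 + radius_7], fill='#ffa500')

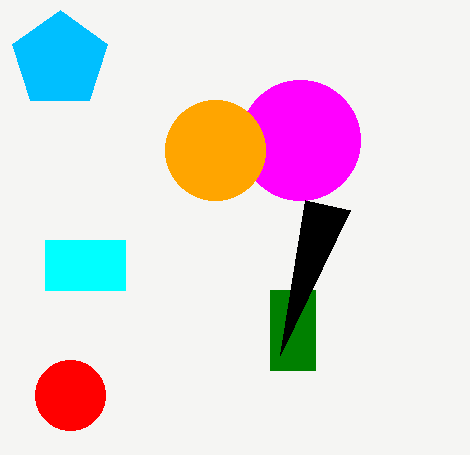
center_x_1 = 300, center_y_1 = 140, radius_1 = 60, center_x_2 = 60, center_y_2 = 60, radius_2 = 50, center_x_3 = 70, center_y_3 = 395, radius_3 = 35, px0_4 = 270, px1_4 = 315, py1_4 = 370, px0_5 = 45, py0_5 = 240, px1_5 = 125, py1_5 = 290, px2_6 = 280, center_x_7 = 215, center_y_7 = 150, radius_7 = 50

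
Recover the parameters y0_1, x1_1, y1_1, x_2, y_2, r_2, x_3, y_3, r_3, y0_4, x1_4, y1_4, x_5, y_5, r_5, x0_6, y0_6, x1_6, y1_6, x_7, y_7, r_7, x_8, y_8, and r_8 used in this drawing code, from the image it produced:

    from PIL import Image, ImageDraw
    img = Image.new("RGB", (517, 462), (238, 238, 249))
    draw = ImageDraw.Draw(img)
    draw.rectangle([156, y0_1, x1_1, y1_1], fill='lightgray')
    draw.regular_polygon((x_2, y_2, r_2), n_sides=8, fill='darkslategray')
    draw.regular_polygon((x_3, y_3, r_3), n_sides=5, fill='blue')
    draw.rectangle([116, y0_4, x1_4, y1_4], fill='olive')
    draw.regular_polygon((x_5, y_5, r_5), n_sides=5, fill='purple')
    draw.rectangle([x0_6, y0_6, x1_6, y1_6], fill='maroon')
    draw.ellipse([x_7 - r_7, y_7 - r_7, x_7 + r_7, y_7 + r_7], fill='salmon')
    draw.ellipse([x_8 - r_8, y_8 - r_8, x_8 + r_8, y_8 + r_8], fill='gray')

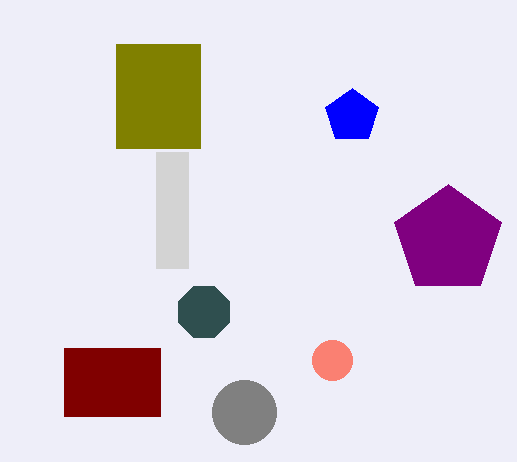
y0_1 = 152
x1_1 = 188
y1_1 = 268
x_2 = 204
y_2 = 312
r_2 = 28
x_3 = 352
y_3 = 116
r_3 = 28
y0_4 = 44
x1_4 = 200
y1_4 = 148
x_5 = 448
y_5 = 240
r_5 = 56
x0_6 = 64
y0_6 = 348
x1_6 = 160
y1_6 = 416
x_7 = 332
y_7 = 360
r_7 = 20
x_8 = 244
y_8 = 412
r_8 = 32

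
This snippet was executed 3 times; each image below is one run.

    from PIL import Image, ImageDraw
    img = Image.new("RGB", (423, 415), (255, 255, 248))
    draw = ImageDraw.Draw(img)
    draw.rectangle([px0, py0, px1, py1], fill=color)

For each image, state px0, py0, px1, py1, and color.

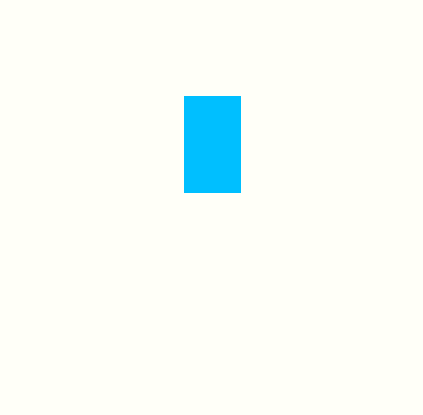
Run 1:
px0 = 184; py0 = 96; px1 = 240; py1 = 192; color = 'deepskyblue'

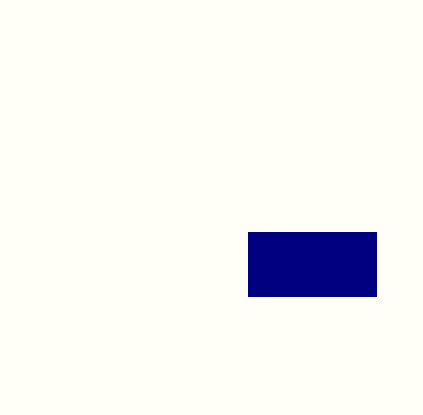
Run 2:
px0 = 248; py0 = 232; px1 = 376; py1 = 296; color = 'navy'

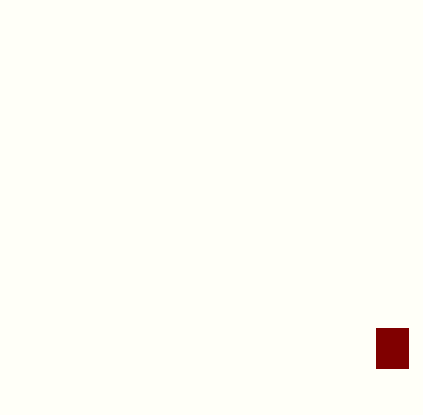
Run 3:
px0 = 376; py0 = 328; px1 = 408; py1 = 368; color = 'maroon'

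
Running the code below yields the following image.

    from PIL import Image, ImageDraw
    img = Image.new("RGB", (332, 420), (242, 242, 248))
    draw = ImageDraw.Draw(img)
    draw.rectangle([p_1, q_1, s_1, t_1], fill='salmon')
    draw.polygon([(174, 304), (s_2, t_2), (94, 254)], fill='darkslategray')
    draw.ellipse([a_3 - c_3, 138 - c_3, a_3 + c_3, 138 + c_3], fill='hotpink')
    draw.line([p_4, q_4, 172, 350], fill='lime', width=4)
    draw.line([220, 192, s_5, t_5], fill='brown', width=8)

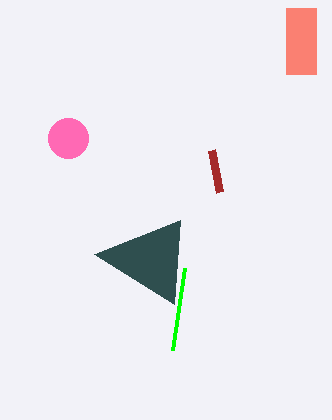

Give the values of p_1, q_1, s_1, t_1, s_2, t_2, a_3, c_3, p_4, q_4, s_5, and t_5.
p_1 = 286
q_1 = 8
s_1 = 316
t_1 = 74
s_2 = 180
t_2 = 220
a_3 = 68
c_3 = 20
p_4 = 184
q_4 = 268
s_5 = 212
t_5 = 150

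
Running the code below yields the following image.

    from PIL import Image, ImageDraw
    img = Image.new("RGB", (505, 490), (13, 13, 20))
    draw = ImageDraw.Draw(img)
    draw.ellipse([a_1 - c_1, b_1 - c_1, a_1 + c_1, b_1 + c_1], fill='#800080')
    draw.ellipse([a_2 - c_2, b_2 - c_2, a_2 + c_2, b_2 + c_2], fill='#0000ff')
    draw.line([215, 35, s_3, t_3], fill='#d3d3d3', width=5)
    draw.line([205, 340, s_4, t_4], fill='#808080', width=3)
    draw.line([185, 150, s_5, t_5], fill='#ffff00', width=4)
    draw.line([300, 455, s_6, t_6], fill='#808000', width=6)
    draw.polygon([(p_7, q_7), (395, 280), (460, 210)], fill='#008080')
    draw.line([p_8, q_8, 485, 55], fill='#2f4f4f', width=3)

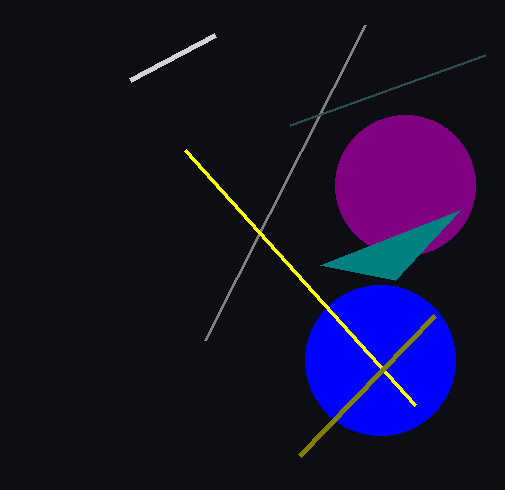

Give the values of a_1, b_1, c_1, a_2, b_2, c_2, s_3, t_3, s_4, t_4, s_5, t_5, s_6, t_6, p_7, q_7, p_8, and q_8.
a_1 = 405; b_1 = 185; c_1 = 70; a_2 = 380; b_2 = 360; c_2 = 75; s_3 = 130; t_3 = 80; s_4 = 365; t_4 = 25; s_5 = 415; t_5 = 405; s_6 = 435; t_6 = 315; p_7 = 320; q_7 = 265; p_8 = 290; q_8 = 125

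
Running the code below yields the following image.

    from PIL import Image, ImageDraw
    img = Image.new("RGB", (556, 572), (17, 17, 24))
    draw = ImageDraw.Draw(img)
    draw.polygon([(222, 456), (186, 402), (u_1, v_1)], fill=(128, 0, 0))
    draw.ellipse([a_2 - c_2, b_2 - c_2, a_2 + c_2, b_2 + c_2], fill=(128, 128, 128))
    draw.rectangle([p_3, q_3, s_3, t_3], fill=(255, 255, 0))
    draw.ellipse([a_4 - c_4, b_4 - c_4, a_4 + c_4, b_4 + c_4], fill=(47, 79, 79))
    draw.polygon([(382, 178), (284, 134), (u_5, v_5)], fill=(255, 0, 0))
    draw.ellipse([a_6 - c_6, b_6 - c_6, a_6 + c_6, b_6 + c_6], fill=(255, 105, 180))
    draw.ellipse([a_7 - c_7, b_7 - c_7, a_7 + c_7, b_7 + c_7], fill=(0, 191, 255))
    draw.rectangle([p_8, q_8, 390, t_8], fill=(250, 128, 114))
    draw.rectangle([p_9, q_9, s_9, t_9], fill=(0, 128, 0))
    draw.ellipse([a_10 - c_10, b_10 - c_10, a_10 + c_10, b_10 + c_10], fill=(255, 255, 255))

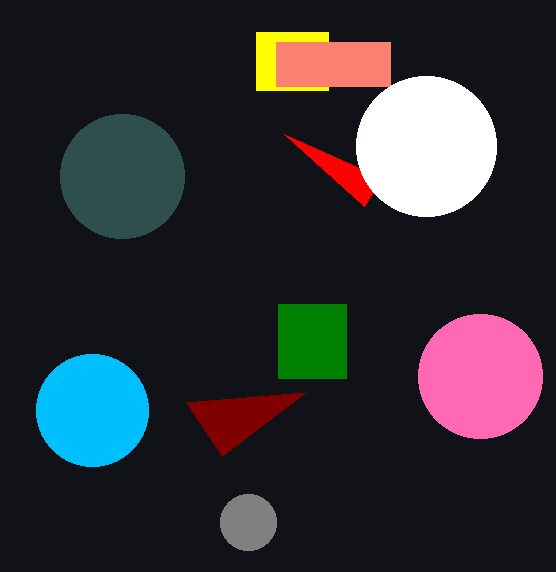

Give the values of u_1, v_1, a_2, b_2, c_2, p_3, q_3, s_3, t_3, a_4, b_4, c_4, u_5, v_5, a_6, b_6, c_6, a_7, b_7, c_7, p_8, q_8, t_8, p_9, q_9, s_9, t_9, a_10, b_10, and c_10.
u_1 = 306
v_1 = 392
a_2 = 248
b_2 = 522
c_2 = 28
p_3 = 256
q_3 = 32
s_3 = 328
t_3 = 90
a_4 = 122
b_4 = 176
c_4 = 62
u_5 = 364
v_5 = 206
a_6 = 480
b_6 = 376
c_6 = 62
a_7 = 92
b_7 = 410
c_7 = 56
p_8 = 276
q_8 = 42
t_8 = 86
p_9 = 278
q_9 = 304
s_9 = 346
t_9 = 378
a_10 = 426
b_10 = 146
c_10 = 70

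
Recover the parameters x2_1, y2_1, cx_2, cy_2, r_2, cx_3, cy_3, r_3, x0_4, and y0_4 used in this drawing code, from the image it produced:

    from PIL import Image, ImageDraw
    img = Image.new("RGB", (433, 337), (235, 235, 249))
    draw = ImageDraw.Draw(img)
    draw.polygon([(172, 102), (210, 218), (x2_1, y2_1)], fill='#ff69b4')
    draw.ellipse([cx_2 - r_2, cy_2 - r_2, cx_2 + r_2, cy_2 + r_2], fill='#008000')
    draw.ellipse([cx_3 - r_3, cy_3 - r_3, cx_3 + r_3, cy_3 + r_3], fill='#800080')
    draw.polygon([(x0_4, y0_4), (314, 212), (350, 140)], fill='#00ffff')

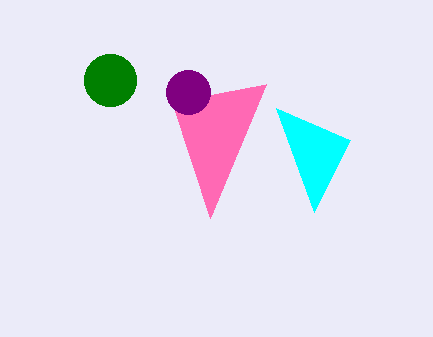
x2_1 = 266; y2_1 = 84; cx_2 = 110; cy_2 = 80; r_2 = 26; cx_3 = 188; cy_3 = 92; r_3 = 22; x0_4 = 276; y0_4 = 108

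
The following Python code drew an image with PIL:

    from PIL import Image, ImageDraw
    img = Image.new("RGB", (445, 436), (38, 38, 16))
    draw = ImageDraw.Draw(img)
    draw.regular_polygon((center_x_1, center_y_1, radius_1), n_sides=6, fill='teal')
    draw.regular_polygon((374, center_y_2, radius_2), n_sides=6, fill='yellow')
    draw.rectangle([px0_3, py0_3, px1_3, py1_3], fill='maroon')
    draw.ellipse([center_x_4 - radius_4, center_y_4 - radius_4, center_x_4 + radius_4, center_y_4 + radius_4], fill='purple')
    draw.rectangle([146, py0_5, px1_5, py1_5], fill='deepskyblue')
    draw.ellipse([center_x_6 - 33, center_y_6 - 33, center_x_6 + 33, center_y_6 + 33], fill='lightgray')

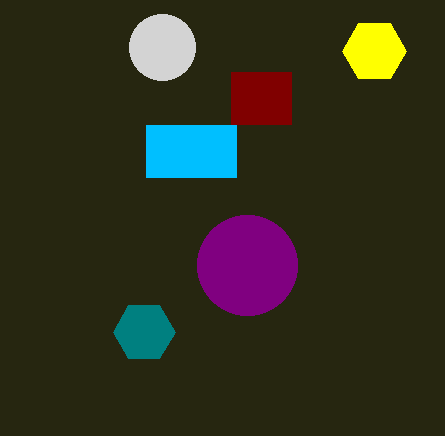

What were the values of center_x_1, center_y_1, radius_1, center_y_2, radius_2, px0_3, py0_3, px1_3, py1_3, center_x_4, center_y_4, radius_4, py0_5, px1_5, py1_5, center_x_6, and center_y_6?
center_x_1 = 144, center_y_1 = 332, radius_1 = 31, center_y_2 = 51, radius_2 = 32, px0_3 = 231, py0_3 = 72, px1_3 = 291, py1_3 = 124, center_x_4 = 247, center_y_4 = 265, radius_4 = 50, py0_5 = 125, px1_5 = 236, py1_5 = 177, center_x_6 = 162, center_y_6 = 47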